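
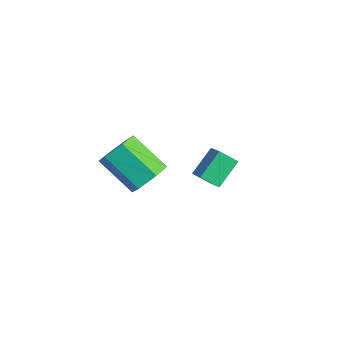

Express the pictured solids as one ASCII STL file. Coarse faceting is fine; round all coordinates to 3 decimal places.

solid 
facet normal -0.878 0.086 -0.471
outer loop
vertex -4.401 1.328 0.465
vertex -4.061 1.899 -0.064
vertex -4.068 0.393 -0.327
endloop
endfacet
facet normal -0.401 -0.671 0.624
outer loop
vertex -3.339 0.321 0.064
vertex -4.401 1.328 0.465
vertex -4.068 0.393 -0.327
endloop
endfacet
facet normal -0.878 0.086 -0.472
outer loop
vertex -4.068 0.393 -0.327
vertex -4.061 1.899 -0.064
vertex -3.727 0.964 -0.857
endloop
endfacet
facet normal 0.262 -0.736 -0.624
outer loop
vertex -3.727 0.964 -0.857
vertex -3.339 0.321 0.064
vertex -4.068 0.393 -0.327
endloop
endfacet
facet normal -0.263 0.735 0.625
outer loop
vertex -4.401 1.328 0.465
vertex -3.332 1.827 0.327
vertex -4.061 1.899 -0.064
endloop
endfacet
facet normal -0.402 -0.672 0.623
outer loop
vertex -3.673 1.256 0.857
vertex -4.401 1.328 0.465
vertex -3.339 0.321 0.064
endloop
endfacet
facet normal -0.263 0.736 0.624
outer loop
vertex -3.673 1.256 0.857
vertex -3.332 1.827 0.327
vertex -4.401 1.328 0.465
endloop
endfacet
facet normal 0.401 0.672 -0.623
outer loop
vertex -4.061 1.899 -0.064
vertex -3.332 1.827 0.327
vertex -3.727 0.964 -0.857
endloop
endfacet
facet normal 0.263 -0.735 -0.624
outer loop
vertex -2.999 0.892 -0.465
vertex -3.339 0.321 0.064
vertex -3.727 0.964 -0.857
endloop
endfacet
facet normal 0.402 0.671 -0.623
outer loop
vertex -3.727 0.964 -0.857
vertex -3.332 1.827 0.327
vertex -2.999 0.892 -0.465
endloop
endfacet
facet normal 0.878 -0.086 0.471
outer loop
vertex -2.999 0.892 -0.465
vertex -3.673 1.256 0.857
vertex -3.339 0.321 0.064
endloop
endfacet
facet normal 0.878 -0.087 0.471
outer loop
vertex -3.332 1.827 0.327
vertex -3.673 1.256 0.857
vertex -2.999 0.892 -0.465
endloop
endfacet
facet normal 0.705 0.382 -0.598
outer loop
vertex -1.144 -2.522 3.009
vertex -1.645 -2.513 2.424
vertex -1.583 -1.902 2.887
endloop
endfacet
facet normal 0.421 0.453 0.786
outer loop
vertex -1.144 -2.522 3.009
vertex -1.583 -1.902 2.887
vertex -2.315 -3.156 4.001
endloop
endfacet
facet normal 0.421 0.452 0.786
outer loop
vertex -2.315 -3.156 4.001
vertex -1.583 -1.902 2.887
vertex -2.754 -2.535 3.879
endloop
endfacet
facet normal -0.706 -0.381 0.597
outer loop
vertex -2.315 -3.156 4.001
vertex -2.754 -2.535 3.879
vertex -2.815 -3.147 3.416
endloop
endfacet
facet normal 0.706 0.381 -0.597
outer loop
vertex -1.583 -1.902 2.887
vertex -1.645 -2.513 2.424
vertex -2.083 -1.893 2.302
endloop
endfacet
facet normal -0.283 0.924 0.256
outer loop
vertex -1.583 -1.902 2.887
vertex -2.083 -1.893 2.302
vertex -2.754 -2.535 3.879
endloop
endfacet
facet normal -0.283 0.924 0.256
outer loop
vertex -2.754 -2.535 3.879
vertex -2.083 -1.893 2.302
vertex -3.254 -2.526 3.294
endloop
endfacet
facet normal -0.706 -0.381 0.597
outer loop
vertex -2.754 -2.535 3.879
vertex -3.254 -2.526 3.294
vertex -2.815 -3.147 3.416
endloop
endfacet
facet normal 0.706 0.381 -0.597
outer loop
vertex -2.083 -1.893 2.302
vertex -1.645 -2.513 2.424
vertex -2.145 -2.504 1.839
endloop
endfacet
facet normal -0.704 0.473 -0.530
outer loop
vertex -2.083 -1.893 2.302
vertex -2.145 -2.504 1.839
vertex -3.254 -2.526 3.294
endloop
endfacet
facet normal -0.704 0.472 -0.530
outer loop
vertex -3.254 -2.526 3.294
vertex -2.145 -2.504 1.839
vertex -3.316 -3.138 2.831
endloop
endfacet
facet normal -0.705 -0.381 0.598
outer loop
vertex -3.254 -2.526 3.294
vertex -3.316 -3.138 2.831
vertex -2.815 -3.147 3.416
endloop
endfacet
facet normal 0.706 0.381 -0.597
outer loop
vertex -2.145 -2.504 1.839
vertex -1.645 -2.513 2.424
vertex -1.706 -3.125 1.961
endloop
endfacet
facet normal -0.421 -0.452 -0.786
outer loop
vertex -2.145 -2.504 1.839
vertex -1.706 -3.125 1.961
vertex -3.316 -3.138 2.831
endloop
endfacet
facet normal -0.421 -0.453 -0.786
outer loop
vertex -3.316 -3.138 2.831
vertex -1.706 -3.125 1.961
vertex -2.877 -3.758 2.953
endloop
endfacet
facet normal -0.705 -0.382 0.598
outer loop
vertex -3.316 -3.138 2.831
vertex -2.877 -3.758 2.953
vertex -2.815 -3.147 3.416
endloop
endfacet
facet normal 0.706 0.381 -0.597
outer loop
vertex -1.706 -3.125 1.961
vertex -1.645 -2.513 2.424
vertex -1.206 -3.134 2.546
endloop
endfacet
facet normal 0.283 -0.924 -0.256
outer loop
vertex -1.706 -3.125 1.961
vertex -1.206 -3.134 2.546
vertex -2.877 -3.758 2.953
endloop
endfacet
facet normal 0.283 -0.924 -0.256
outer loop
vertex -2.877 -3.758 2.953
vertex -1.206 -3.134 2.546
vertex -2.377 -3.767 3.538
endloop
endfacet
facet normal -0.706 -0.381 0.597
outer loop
vertex -2.877 -3.758 2.953
vertex -2.377 -3.767 3.538
vertex -2.815 -3.147 3.416
endloop
endfacet
facet normal 0.705 0.381 -0.598
outer loop
vertex -1.206 -3.134 2.546
vertex -1.645 -2.513 2.424
vertex -1.144 -2.522 3.009
endloop
endfacet
facet normal 0.704 -0.472 0.530
outer loop
vertex -1.206 -3.134 2.546
vertex -1.144 -2.522 3.009
vertex -2.377 -3.767 3.538
endloop
endfacet
facet normal 0.704 -0.473 0.529
outer loop
vertex -2.377 -3.767 3.538
vertex -1.144 -2.522 3.009
vertex -2.315 -3.156 4.001
endloop
endfacet
facet normal -0.706 -0.381 0.597
outer loop
vertex -2.377 -3.767 3.538
vertex -2.315 -3.156 4.001
vertex -2.815 -3.147 3.416
endloop
endfacet

endsolid


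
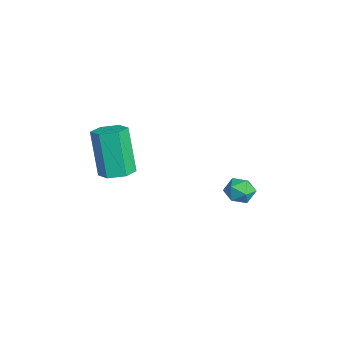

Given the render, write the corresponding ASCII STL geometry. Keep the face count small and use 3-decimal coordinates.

solid 
facet normal 0.355 0.059 -0.933
outer loop
vertex 3.185 -2.274 1.361
vertex 2.554 -2.479 1.108
vertex 2.691 -1.789 1.204
endloop
endfacet
facet normal 0.625 0.728 0.283
outer loop
vertex 3.185 -2.274 1.361
vertex 2.691 -1.789 1.204
vertex 2.457 -2.396 3.284
endloop
endfacet
facet normal 0.625 0.728 0.283
outer loop
vertex 2.457 -2.396 3.284
vertex 2.691 -1.789 1.204
vertex 1.963 -1.911 3.127
endloop
endfacet
facet normal -0.354 -0.058 0.933
outer loop
vertex 2.457 -2.396 3.284
vertex 1.963 -1.911 3.127
vertex 1.826 -2.601 3.032
endloop
endfacet
facet normal 0.353 0.060 -0.934
outer loop
vertex 2.691 -1.789 1.204
vertex 2.554 -2.479 1.108
vertex 2.06 -1.994 0.952
endloop
endfacet
facet normal -0.291 0.956 -0.049
outer loop
vertex 2.691 -1.789 1.204
vertex 2.06 -1.994 0.952
vertex 1.963 -1.911 3.127
endloop
endfacet
facet normal -0.290 0.956 -0.049
outer loop
vertex 1.963 -1.911 3.127
vertex 2.06 -1.994 0.952
vertex 1.331 -2.116 2.875
endloop
endfacet
facet normal -0.353 -0.058 0.934
outer loop
vertex 1.963 -1.911 3.127
vertex 1.331 -2.116 2.875
vertex 1.826 -2.601 3.032
endloop
endfacet
facet normal 0.353 0.060 -0.934
outer loop
vertex 2.06 -1.994 0.952
vertex 2.554 -2.479 1.108
vertex 1.923 -2.684 0.856
endloop
endfacet
facet normal -0.915 0.228 -0.332
outer loop
vertex 2.06 -1.994 0.952
vertex 1.923 -2.684 0.856
vertex 1.331 -2.116 2.875
endloop
endfacet
facet normal -0.916 0.227 -0.332
outer loop
vertex 1.331 -2.116 2.875
vertex 1.923 -2.684 0.856
vertex 1.195 -2.806 2.779
endloop
endfacet
facet normal -0.355 -0.060 0.933
outer loop
vertex 1.331 -2.116 2.875
vertex 1.195 -2.806 2.779
vertex 1.826 -2.601 3.032
endloop
endfacet
facet normal 0.354 0.058 -0.933
outer loop
vertex 1.923 -2.684 0.856
vertex 2.554 -2.479 1.108
vertex 2.417 -3.169 1.013
endloop
endfacet
facet normal -0.625 -0.728 -0.283
outer loop
vertex 1.923 -2.684 0.856
vertex 2.417 -3.169 1.013
vertex 1.195 -2.806 2.779
endloop
endfacet
facet normal -0.625 -0.728 -0.283
outer loop
vertex 1.195 -2.806 2.779
vertex 2.417 -3.169 1.013
vertex 1.689 -3.291 2.936
endloop
endfacet
facet normal -0.355 -0.059 0.933
outer loop
vertex 1.195 -2.806 2.779
vertex 1.689 -3.291 2.936
vertex 1.826 -2.601 3.032
endloop
endfacet
facet normal 0.353 0.058 -0.934
outer loop
vertex 2.417 -3.169 1.013
vertex 2.554 -2.479 1.108
vertex 3.049 -2.964 1.265
endloop
endfacet
facet normal 0.290 -0.956 0.049
outer loop
vertex 2.417 -3.169 1.013
vertex 3.049 -2.964 1.265
vertex 1.689 -3.291 2.936
endloop
endfacet
facet normal 0.291 -0.956 0.050
outer loop
vertex 1.689 -3.291 2.936
vertex 3.049 -2.964 1.265
vertex 2.32 -3.086 3.188
endloop
endfacet
facet normal -0.353 -0.060 0.934
outer loop
vertex 1.689 -3.291 2.936
vertex 2.32 -3.086 3.188
vertex 1.826 -2.601 3.032
endloop
endfacet
facet normal 0.355 0.060 -0.933
outer loop
vertex 3.049 -2.964 1.265
vertex 2.554 -2.479 1.108
vertex 3.185 -2.274 1.361
endloop
endfacet
facet normal 0.915 -0.227 0.333
outer loop
vertex 3.049 -2.964 1.265
vertex 3.185 -2.274 1.361
vertex 2.32 -3.086 3.188
endloop
endfacet
facet normal 0.915 -0.228 0.332
outer loop
vertex 2.32 -3.086 3.188
vertex 3.185 -2.274 1.361
vertex 2.457 -2.396 3.284
endloop
endfacet
facet normal -0.353 -0.060 0.934
outer loop
vertex 2.32 -3.086 3.188
vertex 2.457 -2.396 3.284
vertex 1.826 -2.601 3.032
endloop
endfacet
facet normal -0.073 0.843 0.532
outer loop
vertex 2.283 2.969 -1.103
vertex 1.644 2.819 -0.953
vertex 2.142 2.609 -0.552
endloop
endfacet
facet normal 0.595 0.594 0.541
outer loop
vertex 2.283 2.969 -1.103
vertex 2.142 2.609 -0.552
vertex 2.664 2.439 -0.94
endloop
endfacet
facet normal 0.824 0.551 -0.134
outer loop
vertex 2.283 2.969 -1.103
vertex 2.664 2.439 -0.94
vertex 2.489 2.544 -1.582
endloop
endfacet
facet normal 0.296 0.774 -0.560
outer loop
vertex 2.283 2.969 -1.103
vertex 2.489 2.544 -1.582
vertex 1.859 2.779 -1.59
endloop
endfacet
facet normal -0.259 0.955 -0.147
outer loop
vertex 2.283 2.969 -1.103
vertex 1.859 2.779 -1.59
vertex 1.644 2.819 -0.953
endloop
endfacet
facet normal 0.581 -0.066 0.811
outer loop
vertex 2.664 2.439 -0.94
vertex 2.142 2.609 -0.552
vertex 2.261 1.961 -0.69
endloop
endfacet
facet normal -0.500 0.337 0.798
outer loop
vertex 2.142 2.609 -0.552
vertex 1.644 2.819 -0.953
vertex 1.631 2.196 -0.698
endloop
endfacet
facet normal -0.801 0.517 -0.303
outer loop
vertex 1.644 2.819 -0.953
vertex 1.859 2.779 -1.59
vertex 1.456 2.301 -1.34
endloop
endfacet
facet normal 0.096 0.224 -0.970
outer loop
vertex 1.859 2.779 -1.59
vertex 2.489 2.544 -1.582
vertex 1.978 2.131 -1.728
endloop
endfacet
facet normal 0.950 -0.135 -0.281
outer loop
vertex 2.489 2.544 -1.582
vertex 2.664 2.439 -0.94
vertex 2.476 1.921 -1.327
endloop
endfacet
facet normal -0.296 -0.774 0.560
outer loop
vertex 1.837 1.771 -1.177
vertex 2.261 1.961 -0.69
vertex 1.631 2.196 -0.698
endloop
endfacet
facet normal -0.824 -0.551 0.134
outer loop
vertex 1.837 1.771 -1.177
vertex 1.631 2.196 -0.698
vertex 1.456 2.301 -1.34
endloop
endfacet
facet normal -0.595 -0.594 -0.541
outer loop
vertex 1.837 1.771 -1.177
vertex 1.456 2.301 -1.34
vertex 1.978 2.131 -1.728
endloop
endfacet
facet normal 0.073 -0.843 -0.532
outer loop
vertex 1.837 1.771 -1.177
vertex 1.978 2.131 -1.728
vertex 2.476 1.921 -1.327
endloop
endfacet
facet normal 0.259 -0.955 0.147
outer loop
vertex 1.837 1.771 -1.177
vertex 2.476 1.921 -1.327
vertex 2.261 1.961 -0.69
endloop
endfacet
facet normal -0.096 -0.224 0.970
outer loop
vertex 1.631 2.196 -0.698
vertex 2.261 1.961 -0.69
vertex 2.142 2.609 -0.552
endloop
endfacet
facet normal -0.950 0.135 0.281
outer loop
vertex 1.456 2.301 -1.34
vertex 1.631 2.196 -0.698
vertex 1.644 2.819 -0.953
endloop
endfacet
facet normal -0.581 0.066 -0.811
outer loop
vertex 1.978 2.131 -1.728
vertex 1.456 2.301 -1.34
vertex 1.859 2.779 -1.59
endloop
endfacet
facet normal 0.500 -0.337 -0.798
outer loop
vertex 2.476 1.921 -1.327
vertex 1.978 2.131 -1.728
vertex 2.489 2.544 -1.582
endloop
endfacet
facet normal 0.801 -0.517 0.303
outer loop
vertex 2.261 1.961 -0.69
vertex 2.476 1.921 -1.327
vertex 2.664 2.439 -0.94
endloop
endfacet

endsolid


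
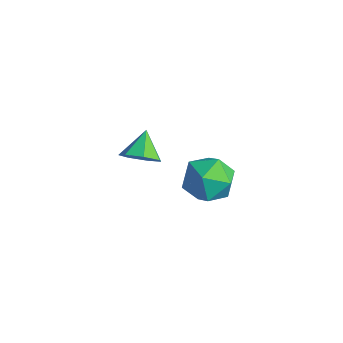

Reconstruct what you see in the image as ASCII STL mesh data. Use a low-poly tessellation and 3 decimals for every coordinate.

solid 
facet normal -0.296 0.821 0.488
outer loop
vertex 4.077 2.191 0.515
vertex 3.0 1.667 0.744
vertex 3.923 1.533 1.53
endloop
endfacet
facet normal 0.410 0.736 0.539
outer loop
vertex 4.077 2.191 0.515
vertex 3.923 1.533 1.53
vertex 4.954 1.43 0.887
endloop
endfacet
facet normal 0.679 0.724 -0.121
outer loop
vertex 4.077 2.191 0.515
vertex 4.954 1.43 0.887
vertex 4.669 1.499 -0.297
endloop
endfacet
facet normal 0.140 0.802 -0.581
outer loop
vertex 4.077 2.191 0.515
vertex 4.669 1.499 -0.297
vertex 3.461 1.646 -0.386
endloop
endfacet
facet normal -0.463 0.862 -0.205
outer loop
vertex 4.077 2.191 0.515
vertex 3.461 1.646 -0.386
vertex 3.0 1.667 0.744
endloop
endfacet
facet normal 0.534 0.100 0.840
outer loop
vertex 4.954 1.43 0.887
vertex 3.923 1.533 1.53
vertex 4.419 0.434 1.346
endloop
endfacet
facet normal -0.609 0.239 0.756
outer loop
vertex 3.923 1.533 1.53
vertex 3.0 1.667 0.744
vertex 3.211 0.581 1.257
endloop
endfacet
facet normal -0.880 0.305 -0.365
outer loop
vertex 3.0 1.667 0.744
vertex 3.461 1.646 -0.386
vertex 2.926 0.65 0.073
endloop
endfacet
facet normal 0.097 0.207 -0.974
outer loop
vertex 3.461 1.646 -0.386
vertex 4.669 1.499 -0.297
vertex 3.957 0.547 -0.57
endloop
endfacet
facet normal 0.970 0.080 -0.229
outer loop
vertex 4.669 1.499 -0.297
vertex 4.954 1.43 0.887
vertex 4.88 0.413 0.216
endloop
endfacet
facet normal -0.140 -0.802 0.581
outer loop
vertex 3.803 -0.111 0.445
vertex 4.419 0.434 1.346
vertex 3.211 0.581 1.257
endloop
endfacet
facet normal -0.679 -0.724 0.121
outer loop
vertex 3.803 -0.111 0.445
vertex 3.211 0.581 1.257
vertex 2.926 0.65 0.073
endloop
endfacet
facet normal -0.410 -0.736 -0.539
outer loop
vertex 3.803 -0.111 0.445
vertex 2.926 0.65 0.073
vertex 3.957 0.547 -0.57
endloop
endfacet
facet normal 0.296 -0.821 -0.488
outer loop
vertex 3.803 -0.111 0.445
vertex 3.957 0.547 -0.57
vertex 4.88 0.413 0.216
endloop
endfacet
facet normal 0.463 -0.862 0.205
outer loop
vertex 3.803 -0.111 0.445
vertex 4.88 0.413 0.216
vertex 4.419 0.434 1.346
endloop
endfacet
facet normal -0.097 -0.207 0.974
outer loop
vertex 3.211 0.581 1.257
vertex 4.419 0.434 1.346
vertex 3.923 1.533 1.53
endloop
endfacet
facet normal -0.970 -0.080 0.229
outer loop
vertex 2.926 0.65 0.073
vertex 3.211 0.581 1.257
vertex 3.0 1.667 0.744
endloop
endfacet
facet normal -0.534 -0.100 -0.840
outer loop
vertex 3.957 0.547 -0.57
vertex 2.926 0.65 0.073
vertex 3.461 1.646 -0.386
endloop
endfacet
facet normal 0.609 -0.239 -0.756
outer loop
vertex 4.88 0.413 0.216
vertex 3.957 0.547 -0.57
vertex 4.669 1.499 -0.297
endloop
endfacet
facet normal 0.880 -0.305 0.365
outer loop
vertex 4.419 0.434 1.346
vertex 4.88 0.413 0.216
vertex 4.954 1.43 0.887
endloop
endfacet
facet normal 0.557 -0.547 -0.625
outer loop
vertex -0.503 0.708 -1.737
vertex -1.101 0.909 -2.446
vertex -0.327 1.385 -2.173
endloop
endfacet
facet normal 0.402 0.420 0.814
outer loop
vertex -0.503 0.708 -1.737
vertex -0.327 1.385 -2.173
vertex -1.899 1.691 -1.554
endloop
endfacet
facet normal 0.557 -0.547 -0.625
outer loop
vertex -0.327 1.385 -2.173
vertex -1.101 0.909 -2.446
vertex -0.734 1.704 -2.815
endloop
endfacet
facet normal 0.287 0.918 0.274
outer loop
vertex -0.327 1.385 -2.173
vertex -0.734 1.704 -2.815
vertex -1.899 1.691 -1.554
endloop
endfacet
facet normal 0.558 -0.547 -0.624
outer loop
vertex -0.734 1.704 -2.815
vertex -1.101 0.909 -2.446
vertex -1.418 1.423 -3.18
endloop
endfacet
facet normal -0.261 0.937 -0.232
outer loop
vertex -0.734 1.704 -2.815
vertex -1.418 1.423 -3.18
vertex -1.899 1.691 -1.554
endloop
endfacet
facet normal 0.557 -0.548 -0.624
outer loop
vertex -1.418 1.423 -3.18
vertex -1.101 0.909 -2.446
vertex -1.864 0.755 -2.992
endloop
endfacet
facet normal -0.827 0.462 -0.321
outer loop
vertex -1.418 1.423 -3.18
vertex -1.864 0.755 -2.992
vertex -1.899 1.691 -1.554
endloop
endfacet
facet normal 0.557 -0.547 -0.625
outer loop
vertex -1.864 0.755 -2.992
vertex -1.101 0.909 -2.446
vertex -1.735 0.203 -2.394
endloop
endfacet
facet normal -0.986 -0.150 0.074
outer loop
vertex -1.864 0.755 -2.992
vertex -1.735 0.203 -2.394
vertex -1.899 1.691 -1.554
endloop
endfacet
facet normal 0.558 -0.547 -0.624
outer loop
vertex -1.735 0.203 -2.394
vertex -1.101 0.909 -2.446
vertex -1.13 0.182 -1.835
endloop
endfacet
facet normal -0.619 -0.437 0.653
outer loop
vertex -1.735 0.203 -2.394
vertex -1.13 0.182 -1.835
vertex -1.899 1.691 -1.554
endloop
endfacet
facet normal 0.557 -0.547 -0.625
outer loop
vertex -1.13 0.182 -1.835
vertex -1.101 0.909 -2.446
vertex -0.503 0.708 -1.737
endloop
endfacet
facet normal -0.000 -0.183 0.983
outer loop
vertex -1.13 0.182 -1.835
vertex -0.503 0.708 -1.737
vertex -1.899 1.691 -1.554
endloop
endfacet

endsolid


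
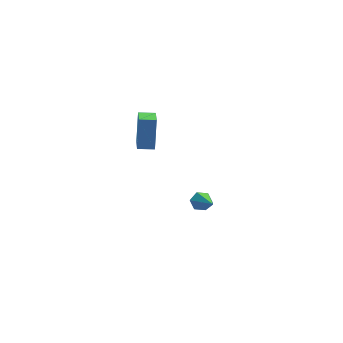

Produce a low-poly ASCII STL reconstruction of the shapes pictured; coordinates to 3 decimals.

solid 
facet normal -0.880 0.471 0.057
outer loop
vertex -1.181 3.128 4.492
vertex -0.566 4.317 4.158
vertex -1.504 2.756 2.574
endloop
endfacet
facet normal -0.445 -0.862 0.242
outer loop
vertex -0.694 2.323 2.522
vertex -1.181 3.128 4.492
vertex -1.504 2.756 2.574
endloop
endfacet
facet normal -0.880 0.471 0.057
outer loop
vertex -1.504 2.756 2.574
vertex -0.566 4.317 4.158
vertex -0.889 3.945 2.24
endloop
endfacet
facet normal -0.163 -0.188 -0.969
outer loop
vertex -0.889 3.945 2.24
vertex -0.694 2.323 2.522
vertex -1.504 2.756 2.574
endloop
endfacet
facet normal 0.163 0.188 0.969
outer loop
vertex -1.181 3.128 4.492
vertex 0.244 3.884 4.106
vertex -0.566 4.317 4.158
endloop
endfacet
facet normal -0.445 -0.862 0.242
outer loop
vertex -0.371 2.695 4.44
vertex -1.181 3.128 4.492
vertex -0.694 2.323 2.522
endloop
endfacet
facet normal 0.163 0.188 0.969
outer loop
vertex -0.371 2.695 4.44
vertex 0.244 3.884 4.106
vertex -1.181 3.128 4.492
endloop
endfacet
facet normal 0.445 0.862 -0.242
outer loop
vertex -0.566 4.317 4.158
vertex 0.244 3.884 4.106
vertex -0.889 3.945 2.24
endloop
endfacet
facet normal -0.163 -0.188 -0.969
outer loop
vertex -0.079 3.512 2.188
vertex -0.694 2.323 2.522
vertex -0.889 3.945 2.24
endloop
endfacet
facet normal 0.445 0.862 -0.242
outer loop
vertex -0.889 3.945 2.24
vertex 0.244 3.884 4.106
vertex -0.079 3.512 2.188
endloop
endfacet
facet normal 0.880 -0.471 -0.057
outer loop
vertex -0.079 3.512 2.188
vertex -0.371 2.695 4.44
vertex -0.694 2.323 2.522
endloop
endfacet
facet normal 0.880 -0.471 -0.057
outer loop
vertex 0.244 3.884 4.106
vertex -0.371 2.695 4.44
vertex -0.079 3.512 2.188
endloop
endfacet
facet normal 0.167 0.855 -0.492
outer loop
vertex 3.542 3.514 -3.98
vertex 2.949 3.724 -3.816
vertex 3.456 3.848 -3.429
endloop
endfacet
facet normal 0.902 -0.292 0.318
outer loop
vertex 3.542 3.514 -3.98
vertex 3.456 3.848 -3.429
vertex 2.591 1.896 -2.764
endloop
endfacet
facet normal 0.167 0.854 -0.492
outer loop
vertex 3.456 3.848 -3.429
vertex 2.949 3.724 -3.816
vertex 2.864 4.058 -3.265
endloop
endfacet
facet normal 0.320 0.175 0.931
outer loop
vertex 3.456 3.848 -3.429
vertex 2.864 4.058 -3.265
vertex 2.591 1.896 -2.764
endloop
endfacet
facet normal 0.168 0.854 -0.492
outer loop
vertex 2.864 4.058 -3.265
vertex 2.949 3.724 -3.816
vertex 2.356 3.935 -3.652
endloop
endfacet
facet normal -0.624 0.250 0.740
outer loop
vertex 2.864 4.058 -3.265
vertex 2.356 3.935 -3.652
vertex 2.591 1.896 -2.764
endloop
endfacet
facet normal 0.168 0.854 -0.492
outer loop
vertex 2.356 3.935 -3.652
vertex 2.949 3.724 -3.816
vertex 2.442 3.601 -4.203
endloop
endfacet
facet normal -0.987 -0.143 -0.067
outer loop
vertex 2.356 3.935 -3.652
vertex 2.442 3.601 -4.203
vertex 2.591 1.896 -2.764
endloop
endfacet
facet normal 0.167 0.855 -0.491
outer loop
vertex 2.442 3.601 -4.203
vertex 2.949 3.724 -3.816
vertex 3.035 3.391 -4.367
endloop
endfacet
facet normal -0.404 -0.610 -0.681
outer loop
vertex 2.442 3.601 -4.203
vertex 3.035 3.391 -4.367
vertex 2.591 1.896 -2.764
endloop
endfacet
facet normal 0.167 0.855 -0.491
outer loop
vertex 3.035 3.391 -4.367
vertex 2.949 3.724 -3.816
vertex 3.542 3.514 -3.98
endloop
endfacet
facet normal 0.540 -0.685 -0.489
outer loop
vertex 3.035 3.391 -4.367
vertex 3.542 3.514 -3.98
vertex 2.591 1.896 -2.764
endloop
endfacet

endsolid


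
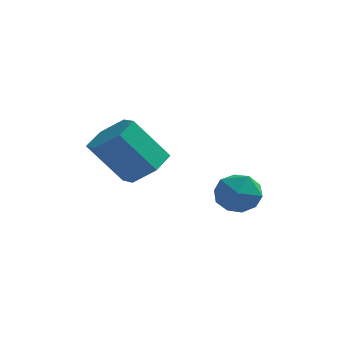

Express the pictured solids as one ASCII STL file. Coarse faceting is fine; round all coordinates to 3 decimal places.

solid 
facet normal -0.625 0.776 0.089
outer loop
vertex 0.563 2.952 1.098
vertex -0.205 2.296 1.424
vertex 0.449 2.741 2.132
endloop
endfacet
facet normal 0.050 0.977 0.205
outer loop
vertex 0.563 2.952 1.098
vertex 0.449 2.741 2.132
vertex 1.419 2.781 1.703
endloop
endfacet
facet normal 0.431 0.820 -0.377
outer loop
vertex 0.563 2.952 1.098
vertex 1.419 2.781 1.703
vertex 1.365 2.361 0.729
endloop
endfacet
facet normal -0.009 0.521 -0.854
outer loop
vertex 0.563 2.952 1.098
vertex 1.365 2.361 0.729
vertex 0.36 2.061 0.557
endloop
endfacet
facet normal -0.661 0.494 -0.565
outer loop
vertex 0.563 2.952 1.098
vertex 0.36 2.061 0.557
vertex -0.205 2.296 1.424
endloop
endfacet
facet normal 0.306 0.590 0.747
outer loop
vertex 1.419 2.781 1.703
vertex 0.449 2.741 2.132
vertex 1.18 2.019 2.403
endloop
endfacet
facet normal -0.786 0.265 0.559
outer loop
vertex 0.449 2.741 2.132
vertex -0.205 2.296 1.424
vertex 0.175 1.719 2.231
endloop
endfacet
facet normal -0.845 -0.193 -0.498
outer loop
vertex -0.205 2.296 1.424
vertex 0.36 2.061 0.557
vertex 0.121 1.299 1.257
endloop
endfacet
facet normal 0.210 -0.150 -0.966
outer loop
vertex 0.36 2.061 0.557
vertex 1.365 2.361 0.729
vertex 1.091 1.339 0.828
endloop
endfacet
facet normal 0.922 0.334 -0.195
outer loop
vertex 1.365 2.361 0.729
vertex 1.419 2.781 1.703
vertex 1.745 1.784 1.536
endloop
endfacet
facet normal 0.009 -0.521 0.854
outer loop
vertex 0.977 1.128 1.862
vertex 1.18 2.019 2.403
vertex 0.175 1.719 2.231
endloop
endfacet
facet normal -0.431 -0.820 0.377
outer loop
vertex 0.977 1.128 1.862
vertex 0.175 1.719 2.231
vertex 0.121 1.299 1.257
endloop
endfacet
facet normal -0.050 -0.977 -0.205
outer loop
vertex 0.977 1.128 1.862
vertex 0.121 1.299 1.257
vertex 1.091 1.339 0.828
endloop
endfacet
facet normal 0.625 -0.776 -0.089
outer loop
vertex 0.977 1.128 1.862
vertex 1.091 1.339 0.828
vertex 1.745 1.784 1.536
endloop
endfacet
facet normal 0.661 -0.494 0.565
outer loop
vertex 0.977 1.128 1.862
vertex 1.745 1.784 1.536
vertex 1.18 2.019 2.403
endloop
endfacet
facet normal -0.210 0.150 0.966
outer loop
vertex 0.175 1.719 2.231
vertex 1.18 2.019 2.403
vertex 0.449 2.741 2.132
endloop
endfacet
facet normal -0.922 -0.334 0.195
outer loop
vertex 0.121 1.299 1.257
vertex 0.175 1.719 2.231
vertex -0.205 2.296 1.424
endloop
endfacet
facet normal -0.306 -0.590 -0.747
outer loop
vertex 1.091 1.339 0.828
vertex 0.121 1.299 1.257
vertex 0.36 2.061 0.557
endloop
endfacet
facet normal 0.786 -0.265 -0.559
outer loop
vertex 1.745 1.784 1.536
vertex 1.091 1.339 0.828
vertex 1.365 2.361 0.729
endloop
endfacet
facet normal 0.845 0.193 0.498
outer loop
vertex 1.18 2.019 2.403
vertex 1.745 1.784 1.536
vertex 1.419 2.781 1.703
endloop
endfacet
facet normal 0.578 0.181 -0.796
outer loop
vertex -1.595 -0.449 3.329
vertex -2.226 0.385 3.061
vertex -1.377 0.537 3.712
endloop
endfacet
facet normal 0.791 -0.366 0.491
outer loop
vertex -1.595 -0.449 3.329
vertex -1.377 0.537 3.712
vertex -2.844 -0.84 5.048
endloop
endfacet
facet normal 0.791 -0.365 0.492
outer loop
vertex -2.844 -0.84 5.048
vertex -1.377 0.537 3.712
vertex -2.626 0.146 5.43
endloop
endfacet
facet normal -0.579 -0.180 0.795
outer loop
vertex -2.844 -0.84 5.048
vertex -2.626 0.146 5.43
vertex -3.474 -0.005 4.779
endloop
endfacet
facet normal 0.578 0.180 -0.796
outer loop
vertex -1.377 0.537 3.712
vertex -2.226 0.385 3.061
vertex -2.008 1.372 3.443
endloop
endfacet
facet normal 0.570 0.608 0.553
outer loop
vertex -1.377 0.537 3.712
vertex -2.008 1.372 3.443
vertex -2.626 0.146 5.43
endloop
endfacet
facet normal 0.571 0.608 0.552
outer loop
vertex -2.626 0.146 5.43
vertex -2.008 1.372 3.443
vertex -3.256 0.981 5.162
endloop
endfacet
facet normal -0.578 -0.181 0.795
outer loop
vertex -2.626 0.146 5.43
vertex -3.256 0.981 5.162
vertex -3.474 -0.005 4.779
endloop
endfacet
facet normal 0.578 0.180 -0.796
outer loop
vertex -2.008 1.372 3.443
vertex -2.226 0.385 3.061
vertex -2.856 1.22 2.792
endloop
endfacet
facet normal -0.221 0.973 0.061
outer loop
vertex -2.008 1.372 3.443
vertex -2.856 1.22 2.792
vertex -3.256 0.981 5.162
endloop
endfacet
facet normal -0.221 0.973 0.061
outer loop
vertex -3.256 0.981 5.162
vertex -2.856 1.22 2.792
vertex -4.105 0.829 4.511
endloop
endfacet
facet normal -0.578 -0.181 0.796
outer loop
vertex -3.256 0.981 5.162
vertex -4.105 0.829 4.511
vertex -3.474 -0.005 4.779
endloop
endfacet
facet normal 0.579 0.180 -0.795
outer loop
vertex -2.856 1.22 2.792
vertex -2.226 0.385 3.061
vertex -3.074 0.234 2.41
endloop
endfacet
facet normal -0.791 0.365 -0.491
outer loop
vertex -2.856 1.22 2.792
vertex -3.074 0.234 2.41
vertex -4.105 0.829 4.511
endloop
endfacet
facet normal -0.790 0.366 -0.491
outer loop
vertex -4.105 0.829 4.511
vertex -3.074 0.234 2.41
vertex -4.323 -0.157 4.128
endloop
endfacet
facet normal -0.578 -0.181 0.796
outer loop
vertex -4.105 0.829 4.511
vertex -4.323 -0.157 4.128
vertex -3.474 -0.005 4.779
endloop
endfacet
facet normal 0.578 0.181 -0.795
outer loop
vertex -3.074 0.234 2.41
vertex -2.226 0.385 3.061
vertex -2.444 -0.601 2.678
endloop
endfacet
facet normal -0.570 -0.608 -0.553
outer loop
vertex -3.074 0.234 2.41
vertex -2.444 -0.601 2.678
vertex -4.323 -0.157 4.128
endloop
endfacet
facet normal -0.570 -0.609 -0.552
outer loop
vertex -4.323 -0.157 4.128
vertex -2.444 -0.601 2.678
vertex -3.692 -0.992 4.397
endloop
endfacet
facet normal -0.578 -0.180 0.796
outer loop
vertex -4.323 -0.157 4.128
vertex -3.692 -0.992 4.397
vertex -3.474 -0.005 4.779
endloop
endfacet
facet normal 0.578 0.181 -0.796
outer loop
vertex -2.444 -0.601 2.678
vertex -2.226 0.385 3.061
vertex -1.595 -0.449 3.329
endloop
endfacet
facet normal 0.221 -0.973 -0.061
outer loop
vertex -2.444 -0.601 2.678
vertex -1.595 -0.449 3.329
vertex -3.692 -0.992 4.397
endloop
endfacet
facet normal 0.221 -0.973 -0.061
outer loop
vertex -3.692 -0.992 4.397
vertex -1.595 -0.449 3.329
vertex -2.844 -0.84 5.048
endloop
endfacet
facet normal -0.578 -0.180 0.796
outer loop
vertex -3.692 -0.992 4.397
vertex -2.844 -0.84 5.048
vertex -3.474 -0.005 4.779
endloop
endfacet

endsolid


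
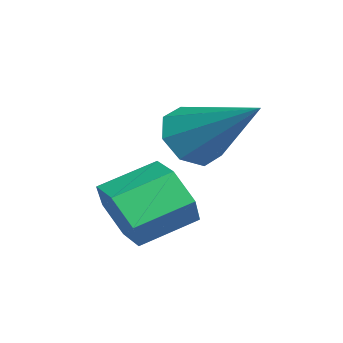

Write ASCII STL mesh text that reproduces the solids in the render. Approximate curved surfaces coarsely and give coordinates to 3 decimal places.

solid 
facet normal 0.252 -0.895 -0.368
outer loop
vertex 3.578 0.333 0.299
vertex 3.098 0.489 -0.41
vertex 3.937 0.719 -0.394
endloop
endfacet
facet normal 0.876 0.049 0.481
outer loop
vertex 3.578 0.333 0.299
vertex 3.937 0.719 -0.394
vertex 3.223 1.595 0.818
endloop
endfacet
facet normal 0.876 0.050 0.480
outer loop
vertex 3.223 1.595 0.818
vertex 3.937 0.719 -0.394
vertex 3.581 1.981 0.125
endloop
endfacet
facet normal -0.252 0.895 0.368
outer loop
vertex 3.223 1.595 0.818
vertex 3.581 1.981 0.125
vertex 2.742 1.751 0.11
endloop
endfacet
facet normal 0.252 -0.895 -0.369
outer loop
vertex 3.937 0.719 -0.394
vertex 3.098 0.489 -0.41
vertex 3.456 0.875 -1.102
endloop
endfacet
facet normal 0.794 0.409 -0.449
outer loop
vertex 3.937 0.719 -0.394
vertex 3.456 0.875 -1.102
vertex 3.581 1.981 0.125
endloop
endfacet
facet normal 0.795 0.408 -0.449
outer loop
vertex 3.581 1.981 0.125
vertex 3.456 0.875 -1.102
vertex 3.101 2.137 -0.583
endloop
endfacet
facet normal -0.252 0.895 0.368
outer loop
vertex 3.581 1.981 0.125
vertex 3.101 2.137 -0.583
vertex 2.742 1.751 0.11
endloop
endfacet
facet normal 0.252 -0.895 -0.369
outer loop
vertex 3.456 0.875 -1.102
vertex 3.098 0.489 -0.41
vertex 2.617 0.645 -1.118
endloop
endfacet
facet normal -0.081 0.360 -0.930
outer loop
vertex 3.456 0.875 -1.102
vertex 2.617 0.645 -1.118
vertex 3.101 2.137 -0.583
endloop
endfacet
facet normal -0.081 0.360 -0.930
outer loop
vertex 3.101 2.137 -0.583
vertex 2.617 0.645 -1.118
vertex 2.262 1.907 -0.599
endloop
endfacet
facet normal -0.252 0.895 0.368
outer loop
vertex 3.101 2.137 -0.583
vertex 2.262 1.907 -0.599
vertex 2.742 1.751 0.11
endloop
endfacet
facet normal 0.252 -0.895 -0.368
outer loop
vertex 2.617 0.645 -1.118
vertex 3.098 0.489 -0.41
vertex 2.259 0.259 -0.425
endloop
endfacet
facet normal -0.876 -0.049 -0.480
outer loop
vertex 2.617 0.645 -1.118
vertex 2.259 0.259 -0.425
vertex 2.262 1.907 -0.599
endloop
endfacet
facet normal -0.875 -0.049 -0.481
outer loop
vertex 2.262 1.907 -0.599
vertex 2.259 0.259 -0.425
vertex 1.903 1.521 0.094
endloop
endfacet
facet normal -0.252 0.895 0.368
outer loop
vertex 2.262 1.907 -0.599
vertex 1.903 1.521 0.094
vertex 2.742 1.751 0.11
endloop
endfacet
facet normal 0.252 -0.895 -0.368
outer loop
vertex 2.259 0.259 -0.425
vertex 3.098 0.489 -0.41
vertex 2.739 0.103 0.283
endloop
endfacet
facet normal -0.795 -0.409 0.449
outer loop
vertex 2.259 0.259 -0.425
vertex 2.739 0.103 0.283
vertex 1.903 1.521 0.094
endloop
endfacet
facet normal -0.794 -0.408 0.450
outer loop
vertex 1.903 1.521 0.094
vertex 2.739 0.103 0.283
vertex 2.384 1.365 0.802
endloop
endfacet
facet normal -0.252 0.895 0.369
outer loop
vertex 1.903 1.521 0.094
vertex 2.384 1.365 0.802
vertex 2.742 1.751 0.11
endloop
endfacet
facet normal 0.252 -0.895 -0.368
outer loop
vertex 2.739 0.103 0.283
vertex 3.098 0.489 -0.41
vertex 3.578 0.333 0.299
endloop
endfacet
facet normal 0.081 -0.360 0.930
outer loop
vertex 2.739 0.103 0.283
vertex 3.578 0.333 0.299
vertex 2.384 1.365 0.802
endloop
endfacet
facet normal 0.081 -0.360 0.930
outer loop
vertex 2.384 1.365 0.802
vertex 3.578 0.333 0.299
vertex 3.223 1.595 0.818
endloop
endfacet
facet normal -0.252 0.895 0.369
outer loop
vertex 2.384 1.365 0.802
vertex 3.223 1.595 0.818
vertex 2.742 1.751 0.11
endloop
endfacet
facet normal -0.626 -0.546 -0.556
outer loop
vertex 1.96 1.872 0.664
vertex 1.298 2.224 1.064
vertex 1.75 2.413 0.369
endloop
endfacet
facet normal 0.880 0.087 -0.467
outer loop
vertex 1.96 1.872 0.664
vertex 1.75 2.413 0.369
vertex 2.662 3.416 2.276
endloop
endfacet
facet normal -0.627 -0.546 -0.556
outer loop
vertex 1.75 2.413 0.369
vertex 1.298 2.224 1.064
vertex 1.276 2.843 0.481
endloop
endfacet
facet normal 0.470 0.668 -0.576
outer loop
vertex 1.75 2.413 0.369
vertex 1.276 2.843 0.481
vertex 2.662 3.416 2.276
endloop
endfacet
facet normal -0.626 -0.546 -0.556
outer loop
vertex 1.276 2.843 0.481
vertex 1.298 2.224 1.064
vertex 0.814 2.911 0.934
endloop
endfacet
facet normal -0.091 0.967 -0.238
outer loop
vertex 1.276 2.843 0.481
vertex 0.814 2.911 0.934
vertex 2.662 3.416 2.276
endloop
endfacet
facet normal -0.626 -0.546 -0.557
outer loop
vertex 0.814 2.911 0.934
vertex 1.298 2.224 1.064
vertex 0.635 2.577 1.463
endloop
endfacet
facet normal -0.475 0.808 0.349
outer loop
vertex 0.814 2.911 0.934
vertex 0.635 2.577 1.463
vertex 2.662 3.416 2.276
endloop
endfacet
facet normal -0.626 -0.546 -0.557
outer loop
vertex 0.635 2.577 1.463
vertex 1.298 2.224 1.064
vertex 0.845 2.036 1.758
endloop
endfacet
facet normal -0.456 0.283 0.844
outer loop
vertex 0.635 2.577 1.463
vertex 0.845 2.036 1.758
vertex 2.662 3.416 2.276
endloop
endfacet
facet normal -0.626 -0.546 -0.557
outer loop
vertex 0.845 2.036 1.758
vertex 1.298 2.224 1.064
vertex 1.32 1.606 1.646
endloop
endfacet
facet normal -0.045 -0.298 0.953
outer loop
vertex 0.845 2.036 1.758
vertex 1.32 1.606 1.646
vertex 2.662 3.416 2.276
endloop
endfacet
facet normal -0.626 -0.546 -0.556
outer loop
vertex 1.32 1.606 1.646
vertex 1.298 2.224 1.064
vertex 1.782 1.538 1.193
endloop
endfacet
facet normal 0.516 -0.596 0.615
outer loop
vertex 1.32 1.606 1.646
vertex 1.782 1.538 1.193
vertex 2.662 3.416 2.276
endloop
endfacet
facet normal -0.626 -0.546 -0.556
outer loop
vertex 1.782 1.538 1.193
vertex 1.298 2.224 1.064
vertex 1.96 1.872 0.664
endloop
endfacet
facet normal 0.899 -0.437 0.027
outer loop
vertex 1.782 1.538 1.193
vertex 1.96 1.872 0.664
vertex 2.662 3.416 2.276
endloop
endfacet

endsolid


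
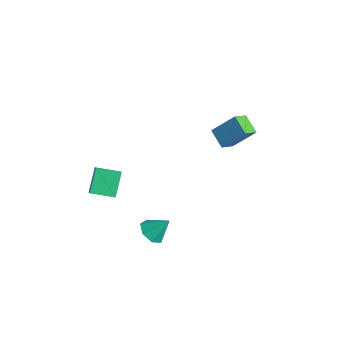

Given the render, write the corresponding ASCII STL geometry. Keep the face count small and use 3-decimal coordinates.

solid 
facet normal -0.674 0.291 -0.679
outer loop
vertex -3.593 -3.526 0.989
vertex -2.77 -2.335 0.682
vertex -2.753 -4.421 -0.23
endloop
endfacet
facet normal -0.556 -0.805 0.208
outer loop
vertex -1.91 -4.785 0.618
vertex -3.593 -3.526 0.989
vertex -2.753 -4.421 -0.23
endloop
endfacet
facet normal -0.674 0.291 -0.679
outer loop
vertex -2.753 -4.421 -0.23
vertex -2.77 -2.335 0.682
vertex -1.929 -3.23 -0.537
endloop
endfacet
facet normal 0.485 -0.517 -0.705
outer loop
vertex -1.929 -3.23 -0.537
vertex -1.91 -4.785 0.618
vertex -2.753 -4.421 -0.23
endloop
endfacet
facet normal -0.486 0.517 0.705
outer loop
vertex -3.593 -3.526 0.989
vertex -1.927 -2.699 1.53
vertex -2.77 -2.335 0.682
endloop
endfacet
facet normal -0.556 -0.805 0.207
outer loop
vertex -2.751 -3.89 1.837
vertex -3.593 -3.526 0.989
vertex -1.91 -4.785 0.618
endloop
endfacet
facet normal -0.486 0.518 0.704
outer loop
vertex -2.751 -3.89 1.837
vertex -1.927 -2.699 1.53
vertex -3.593 -3.526 0.989
endloop
endfacet
facet normal 0.556 0.805 -0.207
outer loop
vertex -2.77 -2.335 0.682
vertex -1.927 -2.699 1.53
vertex -1.929 -3.23 -0.537
endloop
endfacet
facet normal 0.486 -0.517 -0.704
outer loop
vertex -1.087 -3.594 0.311
vertex -1.91 -4.785 0.618
vertex -1.929 -3.23 -0.537
endloop
endfacet
facet normal 0.557 0.805 -0.207
outer loop
vertex -1.929 -3.23 -0.537
vertex -1.927 -2.699 1.53
vertex -1.087 -3.594 0.311
endloop
endfacet
facet normal 0.674 -0.291 0.679
outer loop
vertex -1.087 -3.594 0.311
vertex -2.751 -3.89 1.837
vertex -1.91 -4.785 0.618
endloop
endfacet
facet normal 0.674 -0.292 0.679
outer loop
vertex -1.927 -2.699 1.53
vertex -2.751 -3.89 1.837
vertex -1.087 -3.594 0.311
endloop
endfacet
facet normal -0.406 -0.559 -0.723
outer loop
vertex 0.146 2.682 2.867
vertex -1.012 2.705 3.5
vertex -0.144 3.627 2.3
endloop
endfacet
facet normal 0.877 -0.018 -0.479
outer loop
vertex 0.632 4.695 3.68
vertex 0.146 2.682 2.867
vertex -0.144 3.627 2.3
endloop
endfacet
facet normal -0.406 -0.558 -0.723
outer loop
vertex -0.144 3.627 2.3
vertex -1.012 2.705 3.5
vertex -1.303 3.651 2.933
endloop
endfacet
facet normal -0.255 0.829 -0.498
outer loop
vertex -1.303 3.651 2.933
vertex 0.632 4.695 3.68
vertex -0.144 3.627 2.3
endloop
endfacet
facet normal 0.256 -0.829 0.498
outer loop
vertex 0.146 2.682 2.867
vertex -0.236 3.773 4.88
vertex -1.012 2.705 3.5
endloop
endfacet
facet normal 0.877 -0.018 -0.480
outer loop
vertex 0.923 3.749 4.247
vertex 0.146 2.682 2.867
vertex 0.632 4.695 3.68
endloop
endfacet
facet normal 0.255 -0.829 0.498
outer loop
vertex 0.923 3.749 4.247
vertex -0.236 3.773 4.88
vertex 0.146 2.682 2.867
endloop
endfacet
facet normal -0.877 0.018 0.480
outer loop
vertex -1.012 2.705 3.5
vertex -0.236 3.773 4.88
vertex -1.303 3.651 2.933
endloop
endfacet
facet normal -0.255 0.829 -0.497
outer loop
vertex -0.526 4.718 4.313
vertex 0.632 4.695 3.68
vertex -1.303 3.651 2.933
endloop
endfacet
facet normal -0.877 0.019 0.480
outer loop
vertex -1.303 3.651 2.933
vertex -0.236 3.773 4.88
vertex -0.526 4.718 4.313
endloop
endfacet
facet normal 0.406 0.558 0.723
outer loop
vertex -0.526 4.718 4.313
vertex 0.923 3.749 4.247
vertex 0.632 4.695 3.68
endloop
endfacet
facet normal 0.406 0.559 0.723
outer loop
vertex -0.236 3.773 4.88
vertex 0.923 3.749 4.247
vertex -0.526 4.718 4.313
endloop
endfacet
facet normal -0.381 -0.554 -0.741
outer loop
vertex 2.792 -2.902 -0.893
vertex 2.09 -3.087 -0.394
vertex 2.205 -2.417 -0.954
endloop
endfacet
facet normal 0.633 0.737 -0.235
outer loop
vertex 2.792 -2.902 -0.893
vertex 2.205 -2.417 -0.954
vertex 2.65 -2.273 0.694
endloop
endfacet
facet normal -0.381 -0.554 -0.741
outer loop
vertex 2.205 -2.417 -0.954
vertex 2.09 -3.087 -0.394
vertex 1.532 -2.436 -0.594
endloop
endfacet
facet normal -0.065 0.995 -0.069
outer loop
vertex 2.205 -2.417 -0.954
vertex 1.532 -2.436 -0.594
vertex 2.65 -2.273 0.694
endloop
endfacet
facet normal -0.381 -0.554 -0.740
outer loop
vertex 1.532 -2.436 -0.594
vertex 2.09 -3.087 -0.394
vertex 1.279 -2.945 -0.083
endloop
endfacet
facet normal -0.579 0.703 0.413
outer loop
vertex 1.532 -2.436 -0.594
vertex 1.279 -2.945 -0.083
vertex 2.65 -2.273 0.694
endloop
endfacet
facet normal -0.381 -0.553 -0.741
outer loop
vertex 1.279 -2.945 -0.083
vertex 2.09 -3.087 -0.394
vertex 1.637 -3.561 0.193
endloop
endfacet
facet normal -0.520 0.079 0.850
outer loop
vertex 1.279 -2.945 -0.083
vertex 1.637 -3.561 0.193
vertex 2.65 -2.273 0.694
endloop
endfacet
facet normal -0.380 -0.554 -0.741
outer loop
vertex 1.637 -3.561 0.193
vertex 2.09 -3.087 -0.394
vertex 2.336 -3.819 0.027
endloop
endfacet
facet normal 0.066 -0.407 0.911
outer loop
vertex 1.637 -3.561 0.193
vertex 2.336 -3.819 0.027
vertex 2.65 -2.273 0.694
endloop
endfacet
facet normal -0.380 -0.554 -0.741
outer loop
vertex 2.336 -3.819 0.027
vertex 2.09 -3.087 -0.394
vertex 2.85 -3.526 -0.456
endloop
endfacet
facet normal 0.739 -0.388 0.551
outer loop
vertex 2.336 -3.819 0.027
vertex 2.85 -3.526 -0.456
vertex 2.65 -2.273 0.694
endloop
endfacet
facet normal -0.380 -0.554 -0.741
outer loop
vertex 2.85 -3.526 -0.456
vertex 2.09 -3.087 -0.394
vertex 2.792 -2.902 -0.893
endloop
endfacet
facet normal 0.992 0.121 0.041
outer loop
vertex 2.85 -3.526 -0.456
vertex 2.792 -2.902 -0.893
vertex 2.65 -2.273 0.694
endloop
endfacet

endsolid


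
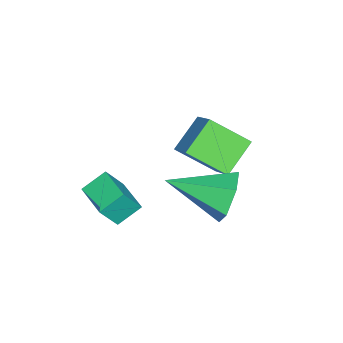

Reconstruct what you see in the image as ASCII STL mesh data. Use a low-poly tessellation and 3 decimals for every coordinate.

solid 
facet normal -0.598 0.590 0.542
outer loop
vertex -0.414 -0.62 0.595
vertex 0.523 0.365 0.557
vertex -0.905 -0.192 -0.413
endloop
endfacet
facet normal -0.689 -0.724 0.028
outer loop
vertex -0.283 -0.805 -0.977
vertex -0.414 -0.62 0.595
vertex -0.905 -0.192 -0.413
endloop
endfacet
facet normal -0.598 0.590 0.542
outer loop
vertex -0.905 -0.192 -0.413
vertex 0.523 0.365 0.557
vertex 0.032 0.793 -0.451
endloop
endfacet
facet normal -0.409 0.357 -0.840
outer loop
vertex 0.032 0.793 -0.451
vertex -0.283 -0.805 -0.977
vertex -0.905 -0.192 -0.413
endloop
endfacet
facet normal 0.409 -0.357 0.840
outer loop
vertex -0.414 -0.62 0.595
vertex 1.145 -0.248 -0.007
vertex 0.523 0.365 0.557
endloop
endfacet
facet normal -0.689 -0.724 0.028
outer loop
vertex 0.208 -1.233 0.031
vertex -0.414 -0.62 0.595
vertex -0.283 -0.805 -0.977
endloop
endfacet
facet normal 0.409 -0.357 0.840
outer loop
vertex 0.208 -1.233 0.031
vertex 1.145 -0.248 -0.007
vertex -0.414 -0.62 0.595
endloop
endfacet
facet normal 0.689 0.724 -0.028
outer loop
vertex 0.523 0.365 0.557
vertex 1.145 -0.248 -0.007
vertex 0.032 0.793 -0.451
endloop
endfacet
facet normal -0.409 0.357 -0.840
outer loop
vertex 0.654 0.18 -1.015
vertex -0.283 -0.805 -0.977
vertex 0.032 0.793 -0.451
endloop
endfacet
facet normal 0.689 0.724 -0.028
outer loop
vertex 0.032 0.793 -0.451
vertex 1.145 -0.248 -0.007
vertex 0.654 0.18 -1.015
endloop
endfacet
facet normal 0.598 -0.590 -0.542
outer loop
vertex 0.654 0.18 -1.015
vertex 0.208 -1.233 0.031
vertex -0.283 -0.805 -0.977
endloop
endfacet
facet normal 0.598 -0.590 -0.542
outer loop
vertex 1.145 -0.248 -0.007
vertex 0.208 -1.233 0.031
vertex 0.654 0.18 -1.015
endloop
endfacet
facet normal -0.199 0.934 -0.296
outer loop
vertex 0.811 4.218 2.314
vertex 0.418 3.865 1.465
vertex -0.163 3.996 2.268
endloop
endfacet
facet normal -0.026 -0.093 0.995
outer loop
vertex 0.811 4.218 2.314
vertex -0.163 3.996 2.268
vertex 0.842 1.875 2.095
endloop
endfacet
facet normal -0.199 0.934 -0.296
outer loop
vertex -0.163 3.996 2.268
vertex 0.418 3.865 1.465
vertex -0.556 3.643 1.418
endloop
endfacet
facet normal -0.757 -0.401 0.516
outer loop
vertex -0.163 3.996 2.268
vertex -0.556 3.643 1.418
vertex 0.842 1.875 2.095
endloop
endfacet
facet normal -0.199 0.934 -0.296
outer loop
vertex -0.556 3.643 1.418
vertex 0.418 3.865 1.465
vertex 0.026 3.512 0.615
endloop
endfacet
facet normal -0.656 -0.659 -0.368
outer loop
vertex -0.556 3.643 1.418
vertex 0.026 3.512 0.615
vertex 0.842 1.875 2.095
endloop
endfacet
facet normal -0.199 0.934 -0.296
outer loop
vertex 0.026 3.512 0.615
vertex 0.418 3.865 1.465
vertex 1.0 3.734 0.662
endloop
endfacet
facet normal 0.176 -0.610 -0.772
outer loop
vertex 0.026 3.512 0.615
vertex 1.0 3.734 0.662
vertex 0.842 1.875 2.095
endloop
endfacet
facet normal -0.199 0.934 -0.297
outer loop
vertex 1.0 3.734 0.662
vertex 0.418 3.865 1.465
vertex 1.392 4.087 1.511
endloop
endfacet
facet normal 0.907 -0.303 -0.293
outer loop
vertex 1.0 3.734 0.662
vertex 1.392 4.087 1.511
vertex 0.842 1.875 2.095
endloop
endfacet
facet normal -0.199 0.934 -0.296
outer loop
vertex 1.392 4.087 1.511
vertex 0.418 3.865 1.465
vertex 0.811 4.218 2.314
endloop
endfacet
facet normal 0.806 -0.045 0.590
outer loop
vertex 1.392 4.087 1.511
vertex 0.811 4.218 2.314
vertex 0.842 1.875 2.095
endloop
endfacet
facet normal -0.641 -0.474 -0.604
outer loop
vertex -3.931 1.377 1.052
vertex -4.106 2.792 0.126
vertex -2.767 0.938 0.161
endloop
endfacet
facet normal 0.103 -0.832 0.545
outer loop
vertex -1.754 1.688 1.114
vertex -3.931 1.377 1.052
vertex -2.767 0.938 0.161
endloop
endfacet
facet normal -0.641 -0.474 -0.604
outer loop
vertex -2.767 0.938 0.161
vertex -4.106 2.792 0.126
vertex -2.942 2.353 -0.765
endloop
endfacet
facet normal 0.760 -0.287 -0.582
outer loop
vertex -2.942 2.353 -0.765
vertex -1.754 1.688 1.114
vertex -2.767 0.938 0.161
endloop
endfacet
facet normal -0.760 0.287 0.582
outer loop
vertex -3.931 1.377 1.052
vertex -3.093 3.542 1.079
vertex -4.106 2.792 0.126
endloop
endfacet
facet normal 0.103 -0.832 0.545
outer loop
vertex -2.918 2.127 2.005
vertex -3.931 1.377 1.052
vertex -1.754 1.688 1.114
endloop
endfacet
facet normal -0.760 0.287 0.582
outer loop
vertex -2.918 2.127 2.005
vertex -3.093 3.542 1.079
vertex -3.931 1.377 1.052
endloop
endfacet
facet normal -0.103 0.832 -0.545
outer loop
vertex -4.106 2.792 0.126
vertex -3.093 3.542 1.079
vertex -2.942 2.353 -0.765
endloop
endfacet
facet normal 0.760 -0.287 -0.582
outer loop
vertex -1.929 3.103 0.188
vertex -1.754 1.688 1.114
vertex -2.942 2.353 -0.765
endloop
endfacet
facet normal -0.103 0.832 -0.545
outer loop
vertex -2.942 2.353 -0.765
vertex -3.093 3.542 1.079
vertex -1.929 3.103 0.188
endloop
endfacet
facet normal 0.641 0.474 0.604
outer loop
vertex -1.929 3.103 0.188
vertex -2.918 2.127 2.005
vertex -1.754 1.688 1.114
endloop
endfacet
facet normal 0.641 0.474 0.604
outer loop
vertex -3.093 3.542 1.079
vertex -2.918 2.127 2.005
vertex -1.929 3.103 0.188
endloop
endfacet

endsolid


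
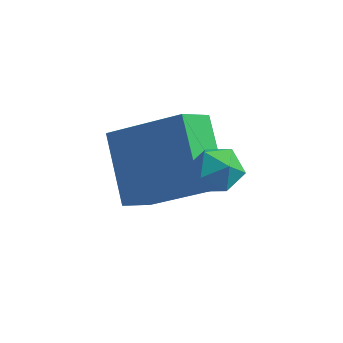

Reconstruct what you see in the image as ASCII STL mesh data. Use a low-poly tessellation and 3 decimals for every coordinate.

solid 
facet normal -0.844 -0.079 -0.530
outer loop
vertex 0.42 3.906 -0.062
vertex 0.753 4.798 -0.725
vertex 1.344 2.612 -1.341
endloop
endfacet
facet normal -0.287 -0.769 0.571
outer loop
vertex 3.167 2.782 -0.195
vertex 0.42 3.906 -0.062
vertex 1.344 2.612 -1.341
endloop
endfacet
facet normal -0.844 -0.079 -0.531
outer loop
vertex 1.344 2.612 -1.341
vertex 0.753 4.798 -0.725
vertex 1.677 3.504 -2.003
endloop
endfacet
facet normal 0.453 -0.634 -0.627
outer loop
vertex 1.677 3.504 -2.003
vertex 3.167 2.782 -0.195
vertex 1.344 2.612 -1.341
endloop
endfacet
facet normal -0.453 0.635 0.626
outer loop
vertex 0.42 3.906 -0.062
vertex 2.576 4.968 0.421
vertex 0.753 4.798 -0.725
endloop
endfacet
facet normal -0.287 -0.769 0.571
outer loop
vertex 2.243 4.076 1.083
vertex 0.42 3.906 -0.062
vertex 3.167 2.782 -0.195
endloop
endfacet
facet normal -0.453 0.634 0.627
outer loop
vertex 2.243 4.076 1.083
vertex 2.576 4.968 0.421
vertex 0.42 3.906 -0.062
endloop
endfacet
facet normal 0.287 0.769 -0.571
outer loop
vertex 0.753 4.798 -0.725
vertex 2.576 4.968 0.421
vertex 1.677 3.504 -2.003
endloop
endfacet
facet normal 0.453 -0.635 -0.626
outer loop
vertex 3.5 3.674 -0.858
vertex 3.167 2.782 -0.195
vertex 1.677 3.504 -2.003
endloop
endfacet
facet normal 0.287 0.769 -0.571
outer loop
vertex 1.677 3.504 -2.003
vertex 2.576 4.968 0.421
vertex 3.5 3.674 -0.858
endloop
endfacet
facet normal 0.844 0.079 0.530
outer loop
vertex 3.5 3.674 -0.858
vertex 2.243 4.076 1.083
vertex 3.167 2.782 -0.195
endloop
endfacet
facet normal 0.844 0.079 0.530
outer loop
vertex 2.576 4.968 0.421
vertex 2.243 4.076 1.083
vertex 3.5 3.674 -0.858
endloop
endfacet
facet normal 0.224 0.090 0.970
outer loop
vertex 3.825 3.001 1.231
vertex 3.351 2.518 1.385
vertex 4.006 2.331 1.251
endloop
endfacet
facet normal 0.793 0.231 0.564
outer loop
vertex 3.825 3.001 1.231
vertex 4.006 2.331 1.251
vertex 4.247 2.74 0.745
endloop
endfacet
facet normal 0.625 0.770 0.129
outer loop
vertex 3.825 3.001 1.231
vertex 4.247 2.74 0.745
vertex 3.741 3.181 0.566
endloop
endfacet
facet normal -0.049 0.963 0.267
outer loop
vertex 3.825 3.001 1.231
vertex 3.741 3.181 0.566
vertex 3.187 3.043 0.962
endloop
endfacet
facet normal -0.296 0.541 0.787
outer loop
vertex 3.825 3.001 1.231
vertex 3.187 3.043 0.962
vertex 3.351 2.518 1.385
endloop
endfacet
facet normal 0.925 -0.345 0.162
outer loop
vertex 4.247 2.74 0.745
vertex 4.006 2.331 1.251
vertex 4.033 2.097 0.598
endloop
endfacet
facet normal 0.004 -0.573 0.820
outer loop
vertex 4.006 2.331 1.251
vertex 3.351 2.518 1.385
vertex 3.479 1.959 0.994
endloop
endfacet
facet normal -0.838 0.159 0.522
outer loop
vertex 3.351 2.518 1.385
vertex 3.187 3.043 0.962
vertex 2.973 2.4 0.815
endloop
endfacet
facet normal -0.438 0.841 -0.319
outer loop
vertex 3.187 3.043 0.962
vertex 3.741 3.181 0.566
vertex 3.214 2.809 0.309
endloop
endfacet
facet normal 0.653 0.529 -0.542
outer loop
vertex 3.741 3.181 0.566
vertex 4.247 2.74 0.745
vertex 3.869 2.622 0.175
endloop
endfacet
facet normal 0.049 -0.963 -0.267
outer loop
vertex 3.395 2.139 0.329
vertex 4.033 2.097 0.598
vertex 3.479 1.959 0.994
endloop
endfacet
facet normal -0.625 -0.770 -0.129
outer loop
vertex 3.395 2.139 0.329
vertex 3.479 1.959 0.994
vertex 2.973 2.4 0.815
endloop
endfacet
facet normal -0.793 -0.231 -0.564
outer loop
vertex 3.395 2.139 0.329
vertex 2.973 2.4 0.815
vertex 3.214 2.809 0.309
endloop
endfacet
facet normal -0.224 -0.090 -0.970
outer loop
vertex 3.395 2.139 0.329
vertex 3.214 2.809 0.309
vertex 3.869 2.622 0.175
endloop
endfacet
facet normal 0.296 -0.541 -0.787
outer loop
vertex 3.395 2.139 0.329
vertex 3.869 2.622 0.175
vertex 4.033 2.097 0.598
endloop
endfacet
facet normal 0.438 -0.841 0.319
outer loop
vertex 3.479 1.959 0.994
vertex 4.033 2.097 0.598
vertex 4.006 2.331 1.251
endloop
endfacet
facet normal -0.653 -0.529 0.542
outer loop
vertex 2.973 2.4 0.815
vertex 3.479 1.959 0.994
vertex 3.351 2.518 1.385
endloop
endfacet
facet normal -0.925 0.345 -0.162
outer loop
vertex 3.214 2.809 0.309
vertex 2.973 2.4 0.815
vertex 3.187 3.043 0.962
endloop
endfacet
facet normal -0.004 0.573 -0.820
outer loop
vertex 3.869 2.622 0.175
vertex 3.214 2.809 0.309
vertex 3.741 3.181 0.566
endloop
endfacet
facet normal 0.838 -0.159 -0.522
outer loop
vertex 4.033 2.097 0.598
vertex 3.869 2.622 0.175
vertex 4.247 2.74 0.745
endloop
endfacet

endsolid


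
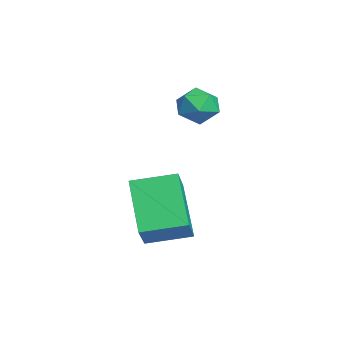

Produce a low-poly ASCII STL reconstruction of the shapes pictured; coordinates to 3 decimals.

solid 
facet normal -0.729 -0.075 0.680
outer loop
vertex 3.374 -0.417 1.116
vertex 3.481 0.913 1.377
vertex 2.599 -0.196 0.309
endloop
endfacet
facet normal -0.079 -0.978 -0.192
outer loop
vertex 3.999 -0.053 -0.997
vertex 3.374 -0.417 1.116
vertex 2.599 -0.196 0.309
endloop
endfacet
facet normal -0.729 -0.075 0.680
outer loop
vertex 2.599 -0.196 0.309
vertex 3.481 0.913 1.377
vertex 2.706 1.134 0.57
endloop
endfacet
facet normal -0.680 0.194 -0.707
outer loop
vertex 2.706 1.134 0.57
vertex 3.999 -0.053 -0.997
vertex 2.599 -0.196 0.309
endloop
endfacet
facet normal 0.680 -0.194 0.707
outer loop
vertex 3.374 -0.417 1.116
vertex 4.881 1.056 0.071
vertex 3.481 0.913 1.377
endloop
endfacet
facet normal -0.079 -0.978 -0.192
outer loop
vertex 4.774 -0.274 -0.19
vertex 3.374 -0.417 1.116
vertex 3.999 -0.053 -0.997
endloop
endfacet
facet normal 0.680 -0.194 0.707
outer loop
vertex 4.774 -0.274 -0.19
vertex 4.881 1.056 0.071
vertex 3.374 -0.417 1.116
endloop
endfacet
facet normal 0.079 0.978 0.192
outer loop
vertex 3.481 0.913 1.377
vertex 4.881 1.056 0.071
vertex 2.706 1.134 0.57
endloop
endfacet
facet normal -0.680 0.194 -0.707
outer loop
vertex 4.106 1.277 -0.736
vertex 3.999 -0.053 -0.997
vertex 2.706 1.134 0.57
endloop
endfacet
facet normal 0.079 0.978 0.192
outer loop
vertex 2.706 1.134 0.57
vertex 4.881 1.056 0.071
vertex 4.106 1.277 -0.736
endloop
endfacet
facet normal 0.729 0.075 -0.680
outer loop
vertex 4.106 1.277 -0.736
vertex 4.774 -0.274 -0.19
vertex 3.999 -0.053 -0.997
endloop
endfacet
facet normal 0.729 0.075 -0.680
outer loop
vertex 4.881 1.056 0.071
vertex 4.774 -0.274 -0.19
vertex 4.106 1.277 -0.736
endloop
endfacet
facet normal -0.224 0.541 0.811
outer loop
vertex 0.943 2.293 3.218
vertex 0.875 1.692 3.6
vertex 1.51 2.019 3.557
endloop
endfacet
facet normal 0.211 0.902 0.377
outer loop
vertex 0.943 2.293 3.218
vertex 1.51 2.019 3.557
vertex 1.58 2.279 2.895
endloop
endfacet
facet normal -0.110 0.960 -0.258
outer loop
vertex 0.943 2.293 3.218
vertex 1.58 2.279 2.895
vertex 0.989 2.113 2.528
endloop
endfacet
facet normal -0.744 0.633 -0.215
outer loop
vertex 0.943 2.293 3.218
vertex 0.989 2.113 2.528
vertex 0.554 1.75 2.964
endloop
endfacet
facet normal -0.813 0.375 0.445
outer loop
vertex 0.943 2.293 3.218
vertex 0.554 1.75 2.964
vertex 0.875 1.692 3.6
endloop
endfacet
facet normal 0.806 0.517 0.288
outer loop
vertex 1.58 2.279 2.895
vertex 1.51 2.019 3.557
vertex 1.906 1.67 3.076
endloop
endfacet
facet normal 0.102 -0.068 0.992
outer loop
vertex 1.51 2.019 3.557
vertex 0.875 1.692 3.6
vertex 1.471 1.307 3.512
endloop
endfacet
facet normal -0.852 -0.338 0.399
outer loop
vertex 0.875 1.692 3.6
vertex 0.554 1.75 2.964
vertex 0.88 1.141 3.145
endloop
endfacet
facet normal -0.739 0.083 -0.669
outer loop
vertex 0.554 1.75 2.964
vertex 0.989 2.113 2.528
vertex 0.95 1.401 2.483
endloop
endfacet
facet normal 0.286 0.612 -0.738
outer loop
vertex 0.989 2.113 2.528
vertex 1.58 2.279 2.895
vertex 1.585 1.728 2.44
endloop
endfacet
facet normal 0.744 -0.633 0.215
outer loop
vertex 1.517 1.127 2.822
vertex 1.906 1.67 3.076
vertex 1.471 1.307 3.512
endloop
endfacet
facet normal 0.110 -0.960 0.258
outer loop
vertex 1.517 1.127 2.822
vertex 1.471 1.307 3.512
vertex 0.88 1.141 3.145
endloop
endfacet
facet normal -0.211 -0.902 -0.377
outer loop
vertex 1.517 1.127 2.822
vertex 0.88 1.141 3.145
vertex 0.95 1.401 2.483
endloop
endfacet
facet normal 0.224 -0.541 -0.811
outer loop
vertex 1.517 1.127 2.822
vertex 0.95 1.401 2.483
vertex 1.585 1.728 2.44
endloop
endfacet
facet normal 0.813 -0.375 -0.445
outer loop
vertex 1.517 1.127 2.822
vertex 1.585 1.728 2.44
vertex 1.906 1.67 3.076
endloop
endfacet
facet normal 0.739 -0.083 0.669
outer loop
vertex 1.471 1.307 3.512
vertex 1.906 1.67 3.076
vertex 1.51 2.019 3.557
endloop
endfacet
facet normal -0.286 -0.612 0.738
outer loop
vertex 0.88 1.141 3.145
vertex 1.471 1.307 3.512
vertex 0.875 1.692 3.6
endloop
endfacet
facet normal -0.806 -0.517 -0.288
outer loop
vertex 0.95 1.401 2.483
vertex 0.88 1.141 3.145
vertex 0.554 1.75 2.964
endloop
endfacet
facet normal -0.102 0.068 -0.992
outer loop
vertex 1.585 1.728 2.44
vertex 0.95 1.401 2.483
vertex 0.989 2.113 2.528
endloop
endfacet
facet normal 0.852 0.338 -0.399
outer loop
vertex 1.906 1.67 3.076
vertex 1.585 1.728 2.44
vertex 1.58 2.279 2.895
endloop
endfacet

endsolid


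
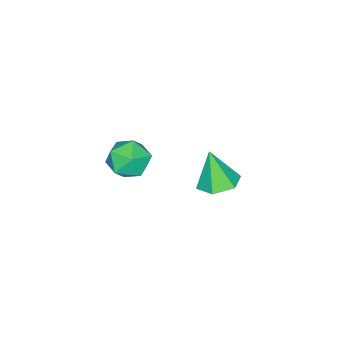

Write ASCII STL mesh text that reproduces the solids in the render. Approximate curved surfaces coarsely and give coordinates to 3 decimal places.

solid 
facet normal -0.737 0.353 0.576
outer loop
vertex 0.507 -1.935 0.972
vertex 1.122 -1.911 1.745
vertex 1.039 -1.122 1.155
endloop
endfacet
facet normal -0.822 0.561 -0.101
outer loop
vertex 0.507 -1.935 0.972
vertex 1.039 -1.122 1.155
vertex 0.933 -1.445 0.226
endloop
endfacet
facet normal -0.861 -0.024 -0.508
outer loop
vertex 0.507 -1.935 0.972
vertex 0.933 -1.445 0.226
vertex 0.951 -2.433 0.243
endloop
endfacet
facet normal -0.801 -0.593 -0.082
outer loop
vertex 0.507 -1.935 0.972
vertex 0.951 -2.433 0.243
vertex 1.068 -2.721 1.181
endloop
endfacet
facet normal -0.724 -0.361 0.587
outer loop
vertex 0.507 -1.935 0.972
vertex 1.068 -2.721 1.181
vertex 1.122 -1.911 1.745
endloop
endfacet
facet normal -0.238 0.925 -0.295
outer loop
vertex 0.933 -1.445 0.226
vertex 1.039 -1.122 1.155
vertex 1.812 -1.119 0.539
endloop
endfacet
facet normal -0.102 0.589 0.802
outer loop
vertex 1.039 -1.122 1.155
vertex 1.122 -1.911 1.745
vertex 1.929 -1.407 1.477
endloop
endfacet
facet normal -0.082 -0.566 0.820
outer loop
vertex 1.122 -1.911 1.745
vertex 1.068 -2.721 1.181
vertex 1.947 -2.395 1.494
endloop
endfacet
facet normal -0.206 -0.942 -0.264
outer loop
vertex 1.068 -2.721 1.181
vertex 0.951 -2.433 0.243
vertex 1.841 -2.718 0.565
endloop
endfacet
facet normal -0.303 -0.022 -0.953
outer loop
vertex 0.951 -2.433 0.243
vertex 0.933 -1.445 0.226
vertex 1.758 -1.929 -0.025
endloop
endfacet
facet normal 0.801 0.593 0.082
outer loop
vertex 2.373 -1.905 0.748
vertex 1.812 -1.119 0.539
vertex 1.929 -1.407 1.477
endloop
endfacet
facet normal 0.861 0.024 0.508
outer loop
vertex 2.373 -1.905 0.748
vertex 1.929 -1.407 1.477
vertex 1.947 -2.395 1.494
endloop
endfacet
facet normal 0.822 -0.561 0.101
outer loop
vertex 2.373 -1.905 0.748
vertex 1.947 -2.395 1.494
vertex 1.841 -2.718 0.565
endloop
endfacet
facet normal 0.737 -0.353 -0.576
outer loop
vertex 2.373 -1.905 0.748
vertex 1.841 -2.718 0.565
vertex 1.758 -1.929 -0.025
endloop
endfacet
facet normal 0.724 0.361 -0.587
outer loop
vertex 2.373 -1.905 0.748
vertex 1.758 -1.929 -0.025
vertex 1.812 -1.119 0.539
endloop
endfacet
facet normal 0.206 0.942 0.264
outer loop
vertex 1.929 -1.407 1.477
vertex 1.812 -1.119 0.539
vertex 1.039 -1.122 1.155
endloop
endfacet
facet normal 0.303 0.022 0.953
outer loop
vertex 1.947 -2.395 1.494
vertex 1.929 -1.407 1.477
vertex 1.122 -1.911 1.745
endloop
endfacet
facet normal 0.238 -0.925 0.295
outer loop
vertex 1.841 -2.718 0.565
vertex 1.947 -2.395 1.494
vertex 1.068 -2.721 1.181
endloop
endfacet
facet normal 0.102 -0.589 -0.802
outer loop
vertex 1.758 -1.929 -0.025
vertex 1.841 -2.718 0.565
vertex 0.951 -2.433 0.243
endloop
endfacet
facet normal 0.082 0.566 -0.820
outer loop
vertex 1.812 -1.119 0.539
vertex 1.758 -1.929 -0.025
vertex 0.933 -1.445 0.226
endloop
endfacet
facet normal 0.050 0.292 -0.955
outer loop
vertex -2.571 -1.411 -4.213
vertex -3.285 -0.788 -4.06
vertex -2.374 -0.516 -3.929
endloop
endfacet
facet normal 0.866 -0.314 0.388
outer loop
vertex -2.571 -1.411 -4.213
vertex -2.374 -0.516 -3.929
vertex -3.375 -1.312 -2.34
endloop
endfacet
facet normal 0.050 0.292 -0.955
outer loop
vertex -2.374 -0.516 -3.929
vertex -3.285 -0.788 -4.06
vertex -3.088 0.108 -3.776
endloop
endfacet
facet normal 0.585 0.515 0.627
outer loop
vertex -2.374 -0.516 -3.929
vertex -3.088 0.108 -3.776
vertex -3.375 -1.312 -2.34
endloop
endfacet
facet normal 0.050 0.292 -0.955
outer loop
vertex -3.088 0.108 -3.776
vertex -3.285 -0.788 -4.06
vertex -3.999 -0.164 -3.907
endloop
endfacet
facet normal -0.303 0.707 0.639
outer loop
vertex -3.088 0.108 -3.776
vertex -3.999 -0.164 -3.907
vertex -3.375 -1.312 -2.34
endloop
endfacet
facet normal 0.049 0.291 -0.955
outer loop
vertex -3.999 -0.164 -3.907
vertex -3.285 -0.788 -4.06
vertex -4.196 -1.06 -4.19
endloop
endfacet
facet normal -0.908 0.069 0.413
outer loop
vertex -3.999 -0.164 -3.907
vertex -4.196 -1.06 -4.19
vertex -3.375 -1.312 -2.34
endloop
endfacet
facet normal 0.049 0.291 -0.955
outer loop
vertex -4.196 -1.06 -4.19
vertex -3.285 -0.788 -4.06
vertex -3.483 -1.683 -4.343
endloop
endfacet
facet normal -0.626 -0.760 0.174
outer loop
vertex -4.196 -1.06 -4.19
vertex -3.483 -1.683 -4.343
vertex -3.375 -1.312 -2.34
endloop
endfacet
facet normal 0.049 0.291 -0.955
outer loop
vertex -3.483 -1.683 -4.343
vertex -3.285 -0.788 -4.06
vertex -2.571 -1.411 -4.213
endloop
endfacet
facet normal 0.261 -0.952 0.162
outer loop
vertex -3.483 -1.683 -4.343
vertex -2.571 -1.411 -4.213
vertex -3.375 -1.312 -2.34
endloop
endfacet

endsolid


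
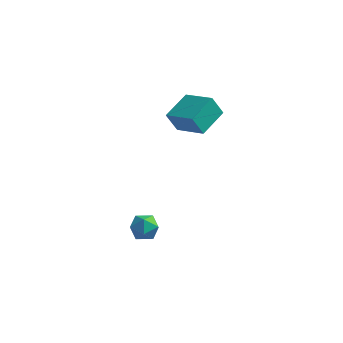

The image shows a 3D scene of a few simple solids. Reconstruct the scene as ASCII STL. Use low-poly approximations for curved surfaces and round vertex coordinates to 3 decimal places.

solid 
facet normal -0.903 0.301 -0.308
outer loop
vertex 2.073 -0.015 3.857
vertex 2.446 1.726 4.462
vertex 2.581 0.29 2.667
endloop
endfacet
facet normal -0.198 -0.926 -0.322
outer loop
vertex 4.314 -0.286 3.258
vertex 2.073 -0.015 3.857
vertex 2.581 0.29 2.667
endloop
endfacet
facet normal -0.903 0.300 -0.308
outer loop
vertex 2.581 0.29 2.667
vertex 2.446 1.726 4.462
vertex 2.953 2.031 3.271
endloop
endfacet
facet normal 0.382 0.229 -0.895
outer loop
vertex 2.953 2.031 3.271
vertex 4.314 -0.286 3.258
vertex 2.581 0.29 2.667
endloop
endfacet
facet normal -0.382 -0.229 0.895
outer loop
vertex 2.073 -0.015 3.857
vertex 4.179 1.15 5.053
vertex 2.446 1.726 4.462
endloop
endfacet
facet normal -0.198 -0.926 -0.321
outer loop
vertex 3.807 -0.591 4.449
vertex 2.073 -0.015 3.857
vertex 4.314 -0.286 3.258
endloop
endfacet
facet normal -0.382 -0.229 0.895
outer loop
vertex 3.807 -0.591 4.449
vertex 4.179 1.15 5.053
vertex 2.073 -0.015 3.857
endloop
endfacet
facet normal 0.198 0.926 0.321
outer loop
vertex 2.446 1.726 4.462
vertex 4.179 1.15 5.053
vertex 2.953 2.031 3.271
endloop
endfacet
facet normal 0.382 0.229 -0.895
outer loop
vertex 4.687 1.455 3.863
vertex 4.314 -0.286 3.258
vertex 2.953 2.031 3.271
endloop
endfacet
facet normal 0.198 0.926 0.322
outer loop
vertex 2.953 2.031 3.271
vertex 4.179 1.15 5.053
vertex 4.687 1.455 3.863
endloop
endfacet
facet normal 0.903 -0.300 0.307
outer loop
vertex 4.687 1.455 3.863
vertex 3.807 -0.591 4.449
vertex 4.314 -0.286 3.258
endloop
endfacet
facet normal 0.903 -0.300 0.308
outer loop
vertex 4.179 1.15 5.053
vertex 3.807 -0.591 4.449
vertex 4.687 1.455 3.863
endloop
endfacet
facet normal -0.862 0.506 0.032
outer loop
vertex 1.895 -2.368 -3.005
vertex 1.44 -3.133 -3.166
vertex 1.618 -2.883 -2.315
endloop
endfacet
facet normal -0.374 0.809 0.454
outer loop
vertex 1.895 -2.368 -3.005
vertex 1.618 -2.883 -2.315
vertex 2.442 -2.511 -2.299
endloop
endfacet
facet normal 0.190 0.980 0.052
outer loop
vertex 1.895 -2.368 -3.005
vertex 2.442 -2.511 -2.299
vertex 2.774 -2.531 -3.14
endloop
endfacet
facet normal 0.050 0.783 -0.620
outer loop
vertex 1.895 -2.368 -3.005
vertex 2.774 -2.531 -3.14
vertex 2.155 -2.916 -3.676
endloop
endfacet
facet normal -0.600 0.490 -0.633
outer loop
vertex 1.895 -2.368 -3.005
vertex 2.155 -2.916 -3.676
vertex 1.44 -3.133 -3.166
endloop
endfacet
facet normal -0.164 0.323 0.932
outer loop
vertex 2.442 -2.511 -2.299
vertex 1.618 -2.883 -2.315
vertex 2.325 -3.364 -2.024
endloop
endfacet
facet normal -0.954 -0.167 0.249
outer loop
vertex 1.618 -2.883 -2.315
vertex 1.44 -3.133 -3.166
vertex 1.706 -3.749 -2.56
endloop
endfacet
facet normal -0.530 -0.193 -0.826
outer loop
vertex 1.44 -3.133 -3.166
vertex 2.155 -2.916 -3.676
vertex 2.038 -3.769 -3.401
endloop
endfacet
facet normal 0.522 0.281 -0.805
outer loop
vertex 2.155 -2.916 -3.676
vertex 2.774 -2.531 -3.14
vertex 2.862 -3.397 -3.385
endloop
endfacet
facet normal 0.749 0.600 0.281
outer loop
vertex 2.774 -2.531 -3.14
vertex 2.442 -2.511 -2.299
vertex 3.04 -3.147 -2.534
endloop
endfacet
facet normal -0.050 -0.783 0.620
outer loop
vertex 2.585 -3.912 -2.695
vertex 2.325 -3.364 -2.024
vertex 1.706 -3.749 -2.56
endloop
endfacet
facet normal -0.190 -0.980 -0.052
outer loop
vertex 2.585 -3.912 -2.695
vertex 1.706 -3.749 -2.56
vertex 2.038 -3.769 -3.401
endloop
endfacet
facet normal 0.374 -0.809 -0.454
outer loop
vertex 2.585 -3.912 -2.695
vertex 2.038 -3.769 -3.401
vertex 2.862 -3.397 -3.385
endloop
endfacet
facet normal 0.862 -0.506 -0.032
outer loop
vertex 2.585 -3.912 -2.695
vertex 2.862 -3.397 -3.385
vertex 3.04 -3.147 -2.534
endloop
endfacet
facet normal 0.600 -0.490 0.633
outer loop
vertex 2.585 -3.912 -2.695
vertex 3.04 -3.147 -2.534
vertex 2.325 -3.364 -2.024
endloop
endfacet
facet normal -0.522 -0.281 0.805
outer loop
vertex 1.706 -3.749 -2.56
vertex 2.325 -3.364 -2.024
vertex 1.618 -2.883 -2.315
endloop
endfacet
facet normal -0.749 -0.600 -0.281
outer loop
vertex 2.038 -3.769 -3.401
vertex 1.706 -3.749 -2.56
vertex 1.44 -3.133 -3.166
endloop
endfacet
facet normal 0.164 -0.323 -0.932
outer loop
vertex 2.862 -3.397 -3.385
vertex 2.038 -3.769 -3.401
vertex 2.155 -2.916 -3.676
endloop
endfacet
facet normal 0.954 0.167 -0.249
outer loop
vertex 3.04 -3.147 -2.534
vertex 2.862 -3.397 -3.385
vertex 2.774 -2.531 -3.14
endloop
endfacet
facet normal 0.530 0.193 0.826
outer loop
vertex 2.325 -3.364 -2.024
vertex 3.04 -3.147 -2.534
vertex 2.442 -2.511 -2.299
endloop
endfacet

endsolid


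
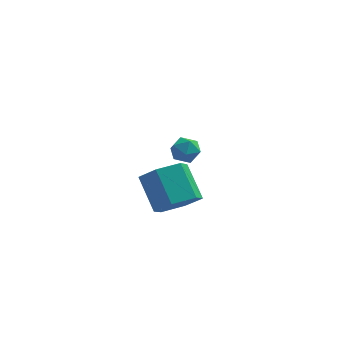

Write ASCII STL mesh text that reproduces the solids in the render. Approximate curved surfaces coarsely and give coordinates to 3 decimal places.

solid 
facet normal 0.411 -0.614 -0.674
outer loop
vertex 0.828 -0.709 -0.952
vertex -0.069 -1.231 -1.023
vertex 0.113 -0.422 -1.65
endloop
endfacet
facet normal 0.599 0.739 -0.309
outer loop
vertex 0.828 -0.709 -0.952
vertex 0.113 -0.422 -1.65
vertex 0.105 0.373 0.233
endloop
endfacet
facet normal 0.599 0.739 -0.309
outer loop
vertex 0.105 0.373 0.233
vertex 0.113 -0.422 -1.65
vertex -0.61 0.66 -0.465
endloop
endfacet
facet normal -0.411 0.615 0.673
outer loop
vertex 0.105 0.373 0.233
vertex -0.61 0.66 -0.465
vertex -0.791 -0.149 0.163
endloop
endfacet
facet normal 0.411 -0.614 -0.674
outer loop
vertex 0.113 -0.422 -1.65
vertex -0.069 -1.231 -1.023
vertex -0.784 -0.944 -1.721
endloop
endfacet
facet normal -0.296 0.609 -0.736
outer loop
vertex 0.113 -0.422 -1.65
vertex -0.784 -0.944 -1.721
vertex -0.61 0.66 -0.465
endloop
endfacet
facet normal -0.296 0.609 -0.736
outer loop
vertex -0.61 0.66 -0.465
vertex -0.784 -0.944 -1.721
vertex -1.507 0.138 -0.536
endloop
endfacet
facet normal -0.411 0.615 0.673
outer loop
vertex -0.61 0.66 -0.465
vertex -1.507 0.138 -0.536
vertex -0.791 -0.149 0.163
endloop
endfacet
facet normal 0.411 -0.615 -0.673
outer loop
vertex -0.784 -0.944 -1.721
vertex -0.069 -1.231 -1.023
vertex -0.965 -1.753 -1.093
endloop
endfacet
facet normal -0.895 -0.131 -0.427
outer loop
vertex -0.784 -0.944 -1.721
vertex -0.965 -1.753 -1.093
vertex -1.507 0.138 -0.536
endloop
endfacet
facet normal -0.895 -0.131 -0.427
outer loop
vertex -1.507 0.138 -0.536
vertex -0.965 -1.753 -1.093
vertex -1.688 -0.671 0.092
endloop
endfacet
facet normal -0.411 0.615 0.673
outer loop
vertex -1.507 0.138 -0.536
vertex -1.688 -0.671 0.092
vertex -0.791 -0.149 0.163
endloop
endfacet
facet normal 0.411 -0.615 -0.673
outer loop
vertex -0.965 -1.753 -1.093
vertex -0.069 -1.231 -1.023
vertex -0.25 -2.04 -0.395
endloop
endfacet
facet normal -0.599 -0.739 0.309
outer loop
vertex -0.965 -1.753 -1.093
vertex -0.25 -2.04 -0.395
vertex -1.688 -0.671 0.092
endloop
endfacet
facet normal -0.599 -0.739 0.309
outer loop
vertex -1.688 -0.671 0.092
vertex -0.25 -2.04 -0.395
vertex -0.973 -0.958 0.79
endloop
endfacet
facet normal -0.411 0.614 0.674
outer loop
vertex -1.688 -0.671 0.092
vertex -0.973 -0.958 0.79
vertex -0.791 -0.149 0.163
endloop
endfacet
facet normal 0.411 -0.615 -0.673
outer loop
vertex -0.25 -2.04 -0.395
vertex -0.069 -1.231 -1.023
vertex 0.647 -1.518 -0.324
endloop
endfacet
facet normal 0.296 -0.609 0.736
outer loop
vertex -0.25 -2.04 -0.395
vertex 0.647 -1.518 -0.324
vertex -0.973 -0.958 0.79
endloop
endfacet
facet normal 0.296 -0.609 0.736
outer loop
vertex -0.973 -0.958 0.79
vertex 0.647 -1.518 -0.324
vertex -0.076 -0.436 0.861
endloop
endfacet
facet normal -0.411 0.614 0.674
outer loop
vertex -0.973 -0.958 0.79
vertex -0.076 -0.436 0.861
vertex -0.791 -0.149 0.163
endloop
endfacet
facet normal 0.411 -0.615 -0.673
outer loop
vertex 0.647 -1.518 -0.324
vertex -0.069 -1.231 -1.023
vertex 0.828 -0.709 -0.952
endloop
endfacet
facet normal 0.895 0.131 0.427
outer loop
vertex 0.647 -1.518 -0.324
vertex 0.828 -0.709 -0.952
vertex -0.076 -0.436 0.861
endloop
endfacet
facet normal 0.895 0.131 0.427
outer loop
vertex -0.076 -0.436 0.861
vertex 0.828 -0.709 -0.952
vertex 0.105 0.373 0.233
endloop
endfacet
facet normal -0.411 0.615 0.673
outer loop
vertex -0.076 -0.436 0.861
vertex 0.105 0.373 0.233
vertex -0.791 -0.149 0.163
endloop
endfacet
facet normal -0.594 0.793 0.132
outer loop
vertex -0.4 4.661 -1.63
vertex -0.968 4.22 -1.538
vertex -0.57 4.423 -0.966
endloop
endfacet
facet normal 0.069 0.933 0.352
outer loop
vertex -0.4 4.661 -1.63
vertex -0.57 4.423 -0.966
vertex 0.124 4.45 -1.174
endloop
endfacet
facet normal 0.510 0.837 -0.199
outer loop
vertex -0.4 4.661 -1.63
vertex 0.124 4.45 -1.174
vertex 0.156 4.264 -1.875
endloop
endfacet
facet normal 0.118 0.636 -0.762
outer loop
vertex -0.4 4.661 -1.63
vertex 0.156 4.264 -1.875
vertex -0.519 4.121 -2.099
endloop
endfacet
facet normal -0.563 0.609 -0.558
outer loop
vertex -0.4 4.661 -1.63
vertex -0.519 4.121 -2.099
vertex -0.968 4.22 -1.538
endloop
endfacet
facet normal 0.239 0.457 0.857
outer loop
vertex 0.124 4.45 -1.174
vertex -0.57 4.423 -0.966
vertex -0.121 3.879 -0.801
endloop
endfacet
facet normal -0.835 0.232 0.499
outer loop
vertex -0.57 4.423 -0.966
vertex -0.968 4.22 -1.538
vertex -0.796 3.736 -1.025
endloop
endfacet
facet normal -0.785 -0.066 -0.616
outer loop
vertex -0.968 4.22 -1.538
vertex -0.519 4.121 -2.099
vertex -0.764 3.55 -1.726
endloop
endfacet
facet normal 0.319 -0.024 -0.947
outer loop
vertex -0.519 4.121 -2.099
vertex 0.156 4.264 -1.875
vertex -0.07 3.577 -1.934
endloop
endfacet
facet normal 0.953 0.300 -0.036
outer loop
vertex 0.156 4.264 -1.875
vertex 0.124 4.45 -1.174
vertex 0.328 3.78 -1.362
endloop
endfacet
facet normal -0.118 -0.636 0.762
outer loop
vertex -0.24 3.339 -1.27
vertex -0.121 3.879 -0.801
vertex -0.796 3.736 -1.025
endloop
endfacet
facet normal -0.510 -0.837 0.199
outer loop
vertex -0.24 3.339 -1.27
vertex -0.796 3.736 -1.025
vertex -0.764 3.55 -1.726
endloop
endfacet
facet normal -0.069 -0.933 -0.352
outer loop
vertex -0.24 3.339 -1.27
vertex -0.764 3.55 -1.726
vertex -0.07 3.577 -1.934
endloop
endfacet
facet normal 0.594 -0.793 -0.132
outer loop
vertex -0.24 3.339 -1.27
vertex -0.07 3.577 -1.934
vertex 0.328 3.78 -1.362
endloop
endfacet
facet normal 0.563 -0.609 0.558
outer loop
vertex -0.24 3.339 -1.27
vertex 0.328 3.78 -1.362
vertex -0.121 3.879 -0.801
endloop
endfacet
facet normal -0.319 0.024 0.947
outer loop
vertex -0.796 3.736 -1.025
vertex -0.121 3.879 -0.801
vertex -0.57 4.423 -0.966
endloop
endfacet
facet normal -0.953 -0.300 0.036
outer loop
vertex -0.764 3.55 -1.726
vertex -0.796 3.736 -1.025
vertex -0.968 4.22 -1.538
endloop
endfacet
facet normal -0.239 -0.457 -0.857
outer loop
vertex -0.07 3.577 -1.934
vertex -0.764 3.55 -1.726
vertex -0.519 4.121 -2.099
endloop
endfacet
facet normal 0.835 -0.232 -0.499
outer loop
vertex 0.328 3.78 -1.362
vertex -0.07 3.577 -1.934
vertex 0.156 4.264 -1.875
endloop
endfacet
facet normal 0.785 0.066 0.616
outer loop
vertex -0.121 3.879 -0.801
vertex 0.328 3.78 -1.362
vertex 0.124 4.45 -1.174
endloop
endfacet

endsolid
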